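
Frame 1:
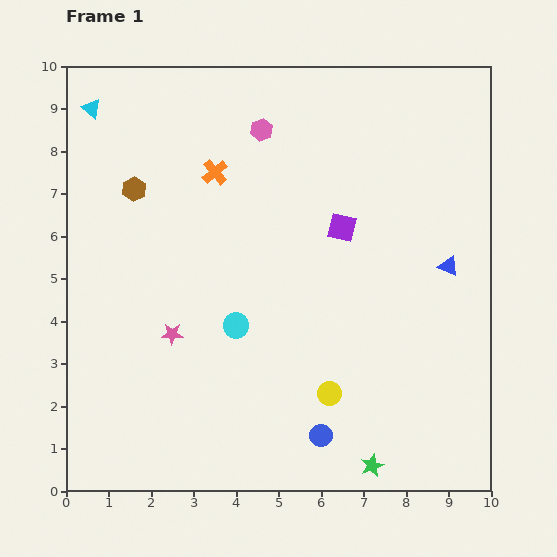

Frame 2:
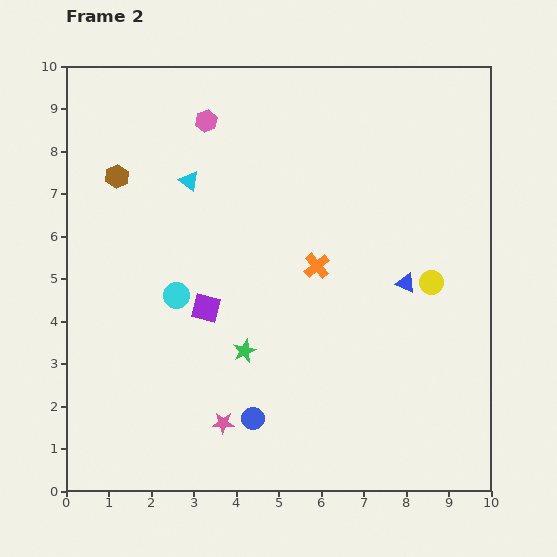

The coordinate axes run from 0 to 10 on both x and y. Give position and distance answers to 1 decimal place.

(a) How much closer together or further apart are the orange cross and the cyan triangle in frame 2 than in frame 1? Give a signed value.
+0.3

Distance in frame 1: 3.3. Distance in frame 2: 3.6.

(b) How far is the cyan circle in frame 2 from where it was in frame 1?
1.6

The cyan circle moved from (4.0, 3.9) to (2.6, 4.6), a distance of √(1.4² + 0.7²) ≈ 1.6.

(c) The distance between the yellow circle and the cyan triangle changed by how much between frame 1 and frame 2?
-2.5

Distance in frame 1: 8.7. Distance in frame 2: 6.2.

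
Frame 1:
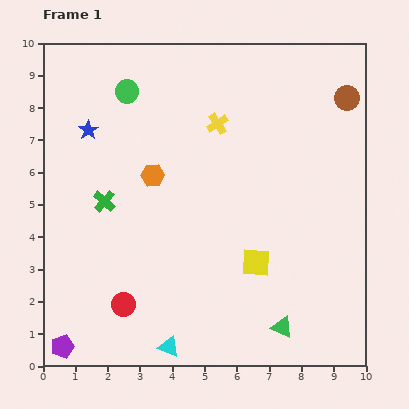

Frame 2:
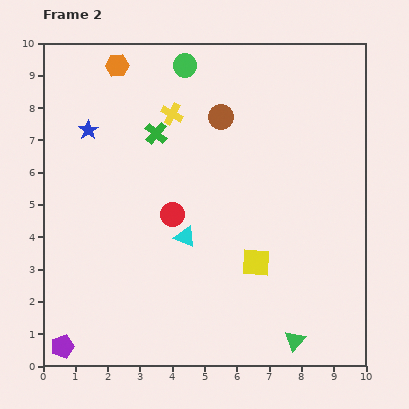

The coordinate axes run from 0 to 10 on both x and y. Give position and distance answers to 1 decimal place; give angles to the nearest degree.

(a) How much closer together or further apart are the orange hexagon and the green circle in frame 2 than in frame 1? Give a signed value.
-0.6

Distance in frame 1: 2.7. Distance in frame 2: 2.1.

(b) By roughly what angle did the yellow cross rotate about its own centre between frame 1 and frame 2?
29° counter-clockwise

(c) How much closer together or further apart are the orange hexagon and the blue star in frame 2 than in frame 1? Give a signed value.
-0.2

Distance in frame 1: 2.4. Distance in frame 2: 2.2.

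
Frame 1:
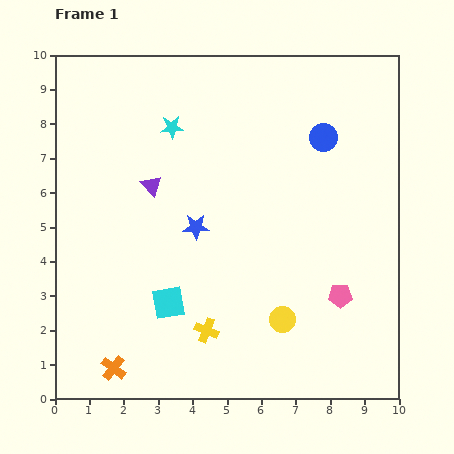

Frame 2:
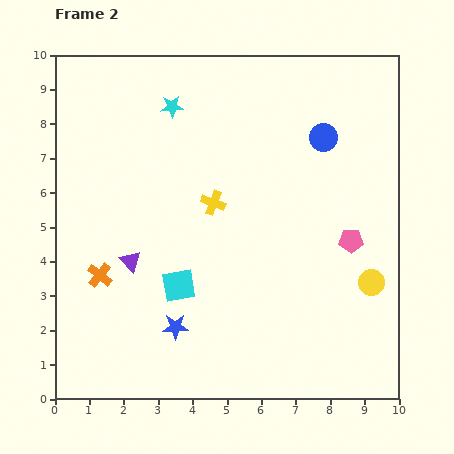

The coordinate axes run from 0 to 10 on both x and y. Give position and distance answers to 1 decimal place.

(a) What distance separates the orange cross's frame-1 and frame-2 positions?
2.7

The orange cross moved from (1.7, 0.9) to (1.3, 3.6), a distance of √(0.4² + 2.7²) ≈ 2.7.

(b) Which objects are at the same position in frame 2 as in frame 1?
the blue circle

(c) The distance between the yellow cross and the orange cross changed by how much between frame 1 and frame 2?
+1.0

Distance in frame 1: 2.9. Distance in frame 2: 3.9.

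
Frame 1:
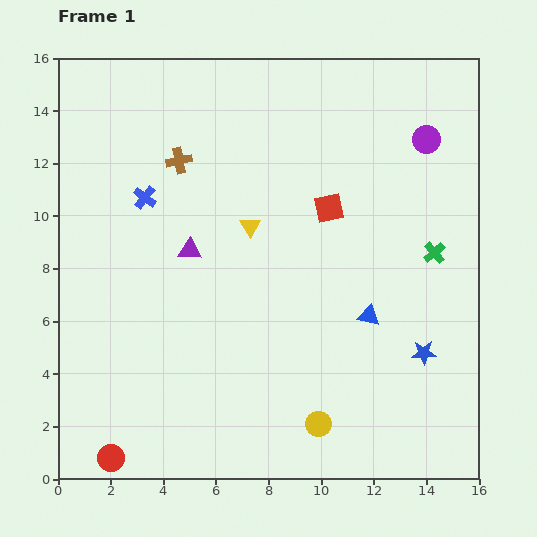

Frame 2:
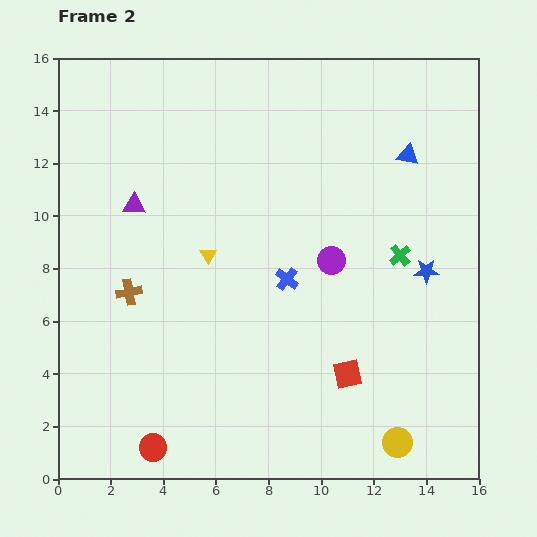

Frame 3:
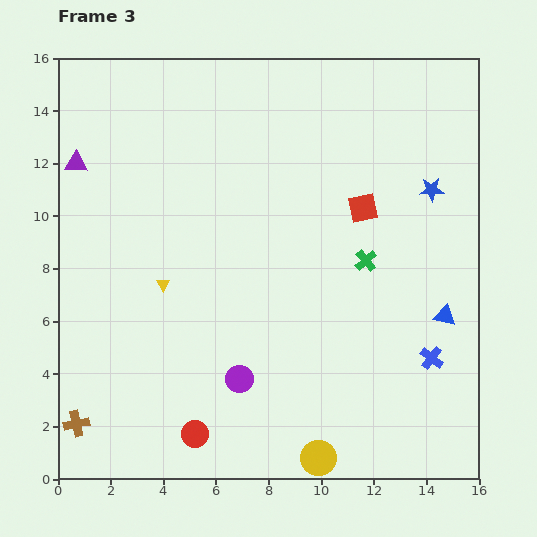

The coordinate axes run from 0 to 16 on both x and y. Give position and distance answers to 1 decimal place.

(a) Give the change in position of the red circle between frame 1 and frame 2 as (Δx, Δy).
(1.6, 0.4)

The red circle was at (2.0, 0.8) in frame 1 and (3.6, 1.2) in frame 2.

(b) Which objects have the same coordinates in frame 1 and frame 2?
none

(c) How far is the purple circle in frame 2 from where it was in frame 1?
5.8

The purple circle moved from (14.0, 12.9) to (10.4, 8.3), a distance of √(3.6² + 4.6²) ≈ 5.8.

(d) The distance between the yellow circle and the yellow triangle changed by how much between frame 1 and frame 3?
+1.0

Distance in frame 1: 7.9. Distance in frame 3: 8.9.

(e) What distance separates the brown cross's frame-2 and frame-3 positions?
5.4

The brown cross moved from (2.7, 7.1) to (0.7, 2.1), a distance of √(2.0² + 5.0²) ≈ 5.4.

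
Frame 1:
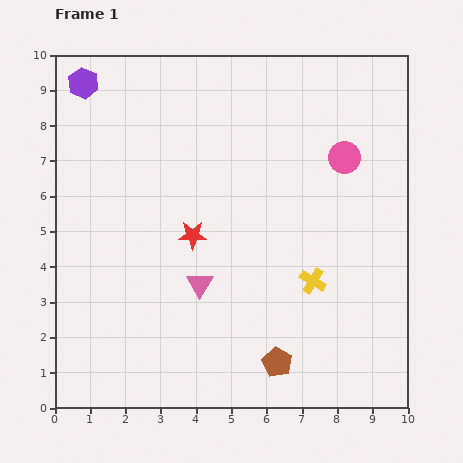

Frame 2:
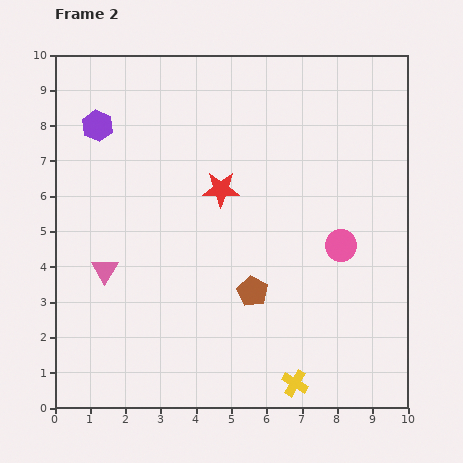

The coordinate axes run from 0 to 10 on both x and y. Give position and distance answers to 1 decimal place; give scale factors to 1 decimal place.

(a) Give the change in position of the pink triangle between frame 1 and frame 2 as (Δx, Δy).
(-2.7, 0.4)

The pink triangle was at (4.1, 3.5) in frame 1 and (1.4, 3.9) in frame 2.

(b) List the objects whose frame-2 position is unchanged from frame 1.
none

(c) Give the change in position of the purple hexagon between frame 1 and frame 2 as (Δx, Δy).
(0.4, -1.2)

The purple hexagon was at (0.8, 9.2) in frame 1 and (1.2, 8.0) in frame 2.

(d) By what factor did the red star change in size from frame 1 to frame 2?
1.3×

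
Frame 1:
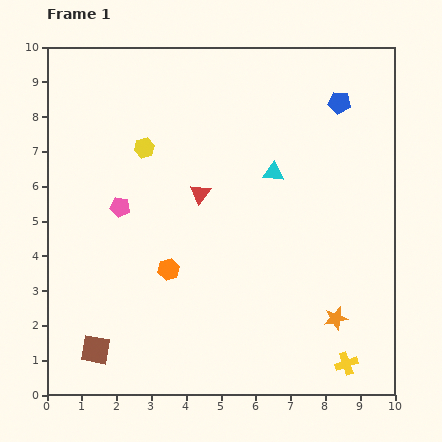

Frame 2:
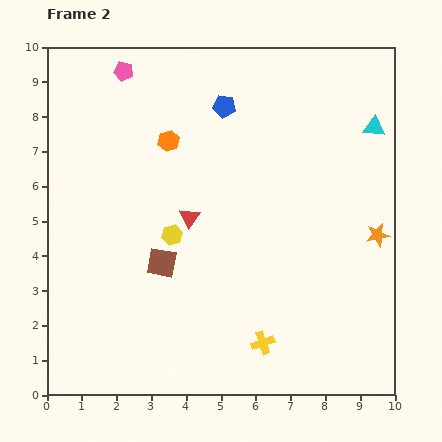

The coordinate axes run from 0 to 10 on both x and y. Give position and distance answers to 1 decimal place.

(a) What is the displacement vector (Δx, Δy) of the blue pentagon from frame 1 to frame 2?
(-3.3, -0.1)

The blue pentagon was at (8.4, 8.4) in frame 1 and (5.1, 8.3) in frame 2.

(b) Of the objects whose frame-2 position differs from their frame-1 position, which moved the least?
the red triangle

(moved 0.8)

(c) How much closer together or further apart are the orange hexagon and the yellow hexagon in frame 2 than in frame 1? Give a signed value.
-0.9

Distance in frame 1: 3.6. Distance in frame 2: 2.7.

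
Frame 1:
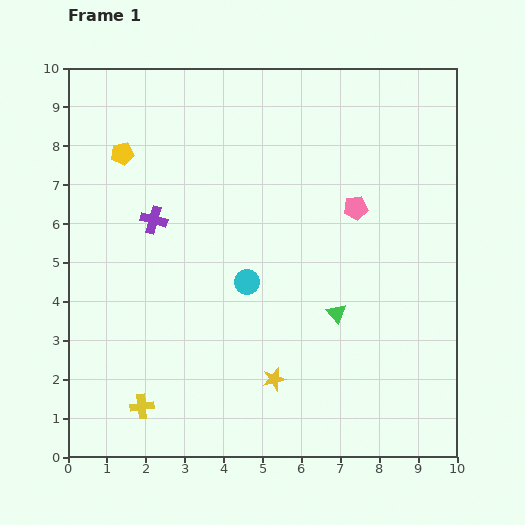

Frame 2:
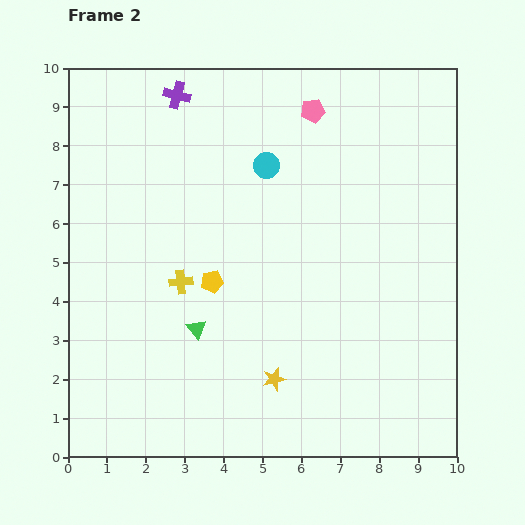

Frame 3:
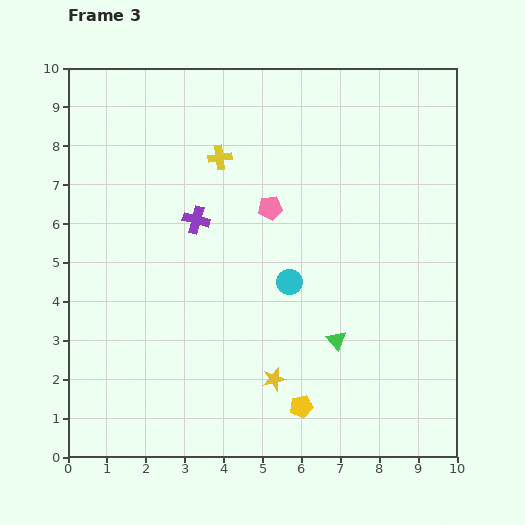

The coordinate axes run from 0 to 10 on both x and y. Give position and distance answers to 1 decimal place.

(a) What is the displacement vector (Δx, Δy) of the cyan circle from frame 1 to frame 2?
(0.5, 3.0)

The cyan circle was at (4.6, 4.5) in frame 1 and (5.1, 7.5) in frame 2.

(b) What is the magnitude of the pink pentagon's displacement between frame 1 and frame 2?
2.7

The pink pentagon moved from (7.4, 6.4) to (6.3, 8.9), a distance of √(1.1² + 2.5²) ≈ 2.7.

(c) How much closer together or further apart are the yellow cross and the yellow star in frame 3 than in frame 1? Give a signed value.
+2.4

Distance in frame 1: 3.5. Distance in frame 3: 5.9.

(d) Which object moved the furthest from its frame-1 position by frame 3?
the yellow pentagon

(moved 8.0; next 6.7)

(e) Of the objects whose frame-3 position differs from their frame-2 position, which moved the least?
the pink pentagon

(moved 2.7)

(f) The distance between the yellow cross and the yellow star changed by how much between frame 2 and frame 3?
+2.4

Distance in frame 2: 3.5. Distance in frame 3: 5.9.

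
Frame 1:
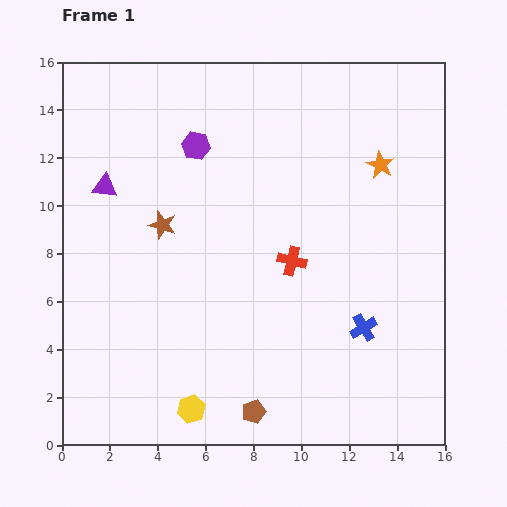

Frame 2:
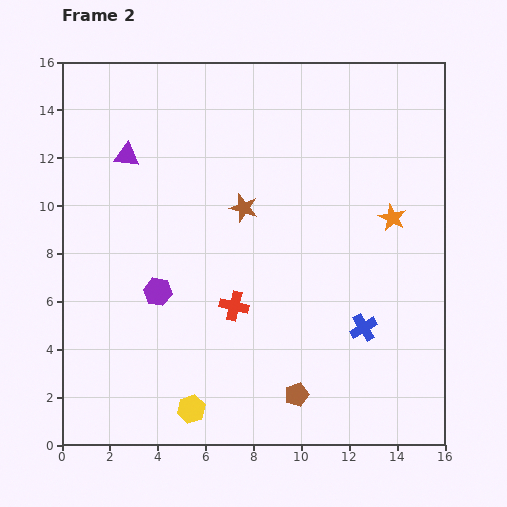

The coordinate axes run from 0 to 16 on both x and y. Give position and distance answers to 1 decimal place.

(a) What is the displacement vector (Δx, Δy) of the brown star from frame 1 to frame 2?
(3.4, 0.7)

The brown star was at (4.2, 9.2) in frame 1 and (7.6, 9.9) in frame 2.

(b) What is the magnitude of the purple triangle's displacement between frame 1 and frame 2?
1.6

The purple triangle moved from (1.8, 10.8) to (2.7, 12.1), a distance of √(0.9² + 1.3²) ≈ 1.6.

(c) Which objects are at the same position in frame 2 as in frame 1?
the blue cross, the yellow hexagon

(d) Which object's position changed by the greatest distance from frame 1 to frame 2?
the purple hexagon

(moved 6.3; next 3.5)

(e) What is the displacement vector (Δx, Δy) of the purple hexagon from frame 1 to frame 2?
(-1.6, -6.1)

The purple hexagon was at (5.6, 12.5) in frame 1 and (4.0, 6.4) in frame 2.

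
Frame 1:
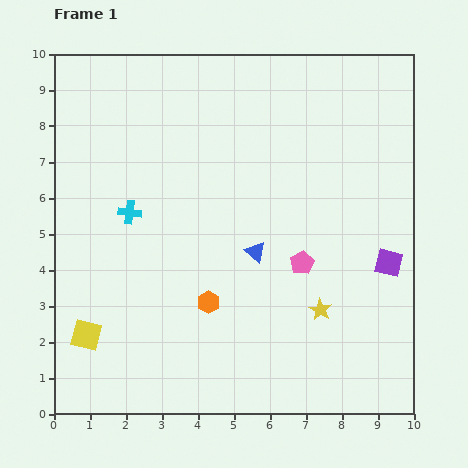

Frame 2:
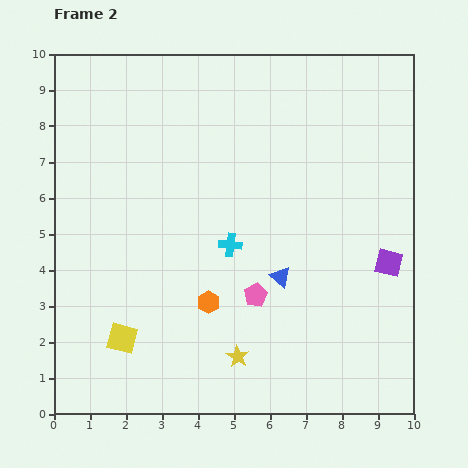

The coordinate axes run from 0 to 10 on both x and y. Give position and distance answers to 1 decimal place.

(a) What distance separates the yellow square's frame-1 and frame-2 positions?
1.0

The yellow square moved from (0.9, 2.2) to (1.9, 2.1), a distance of √(1.0² + 0.1²) ≈ 1.0.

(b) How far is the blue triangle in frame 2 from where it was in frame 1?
1.0

The blue triangle moved from (5.6, 4.5) to (6.3, 3.8), a distance of √(0.7² + 0.7²) ≈ 1.0.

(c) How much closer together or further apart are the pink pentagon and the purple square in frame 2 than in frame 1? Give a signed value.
+1.4

Distance in frame 1: 2.4. Distance in frame 2: 3.8.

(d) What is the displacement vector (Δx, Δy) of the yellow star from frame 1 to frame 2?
(-2.3, -1.3)

The yellow star was at (7.4, 2.9) in frame 1 and (5.1, 1.6) in frame 2.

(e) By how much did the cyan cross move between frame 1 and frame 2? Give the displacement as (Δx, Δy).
(2.8, -0.9)

The cyan cross was at (2.1, 5.6) in frame 1 and (4.9, 4.7) in frame 2.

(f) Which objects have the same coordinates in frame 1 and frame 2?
the purple square, the orange hexagon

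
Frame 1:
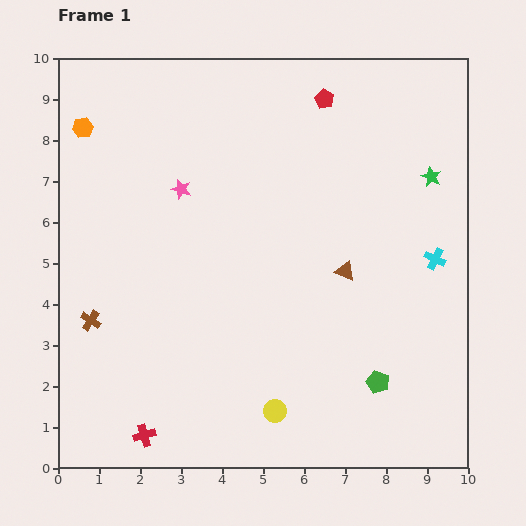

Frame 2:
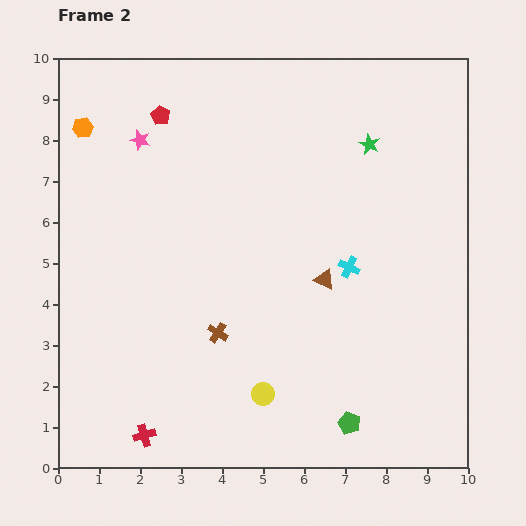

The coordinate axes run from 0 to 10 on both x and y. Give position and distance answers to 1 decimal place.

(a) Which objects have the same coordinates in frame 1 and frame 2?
the red cross, the orange hexagon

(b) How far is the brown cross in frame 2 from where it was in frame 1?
3.1

The brown cross moved from (0.8, 3.6) to (3.9, 3.3), a distance of √(3.1² + 0.3²) ≈ 3.1.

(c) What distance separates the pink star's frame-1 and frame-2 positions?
1.6

The pink star moved from (3.0, 6.8) to (2.0, 8.0), a distance of √(1.0² + 1.2²) ≈ 1.6.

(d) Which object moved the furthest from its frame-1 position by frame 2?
the red pentagon

(moved 4.0; next 3.1)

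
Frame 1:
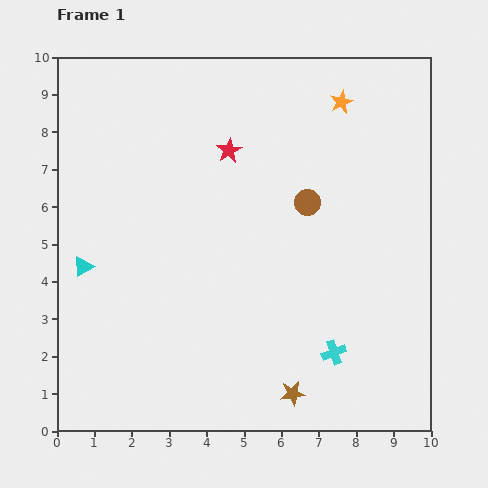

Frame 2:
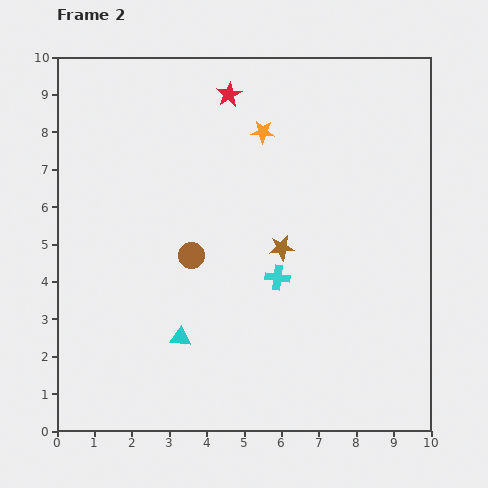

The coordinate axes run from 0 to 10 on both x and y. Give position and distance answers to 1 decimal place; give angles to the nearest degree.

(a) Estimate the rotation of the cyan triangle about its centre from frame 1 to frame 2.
35° clockwise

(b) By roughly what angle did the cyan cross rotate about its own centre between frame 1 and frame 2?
26° clockwise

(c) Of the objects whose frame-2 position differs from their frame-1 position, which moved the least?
the red star

(moved 1.5)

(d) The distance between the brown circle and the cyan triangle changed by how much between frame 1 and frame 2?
-4.0

Distance in frame 1: 6.2. Distance in frame 2: 2.2.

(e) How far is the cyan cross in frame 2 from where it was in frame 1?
2.5

The cyan cross moved from (7.4, 2.1) to (5.9, 4.1), a distance of √(1.5² + 2.0²) ≈ 2.5.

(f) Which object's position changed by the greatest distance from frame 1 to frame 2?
the brown star

(moved 3.9; next 3.4)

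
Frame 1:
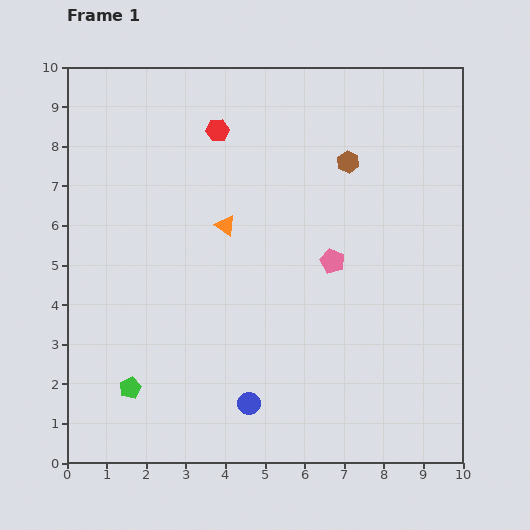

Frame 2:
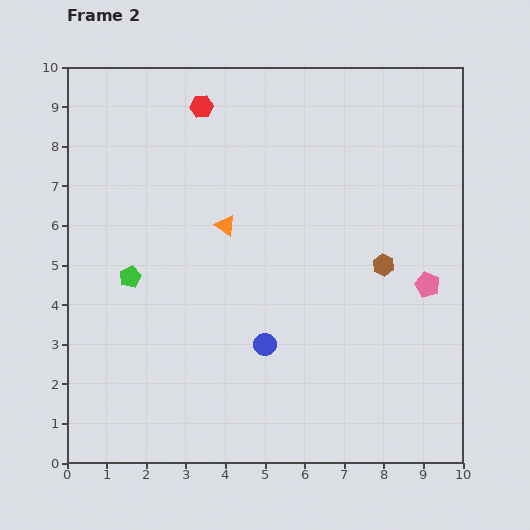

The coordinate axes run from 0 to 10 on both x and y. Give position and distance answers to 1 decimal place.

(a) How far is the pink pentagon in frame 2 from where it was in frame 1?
2.5

The pink pentagon moved from (6.7, 5.1) to (9.1, 4.5), a distance of √(2.4² + 0.6²) ≈ 2.5.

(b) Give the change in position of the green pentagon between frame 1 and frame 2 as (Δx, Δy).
(0.0, 2.8)

The green pentagon was at (1.6, 1.9) in frame 1 and (1.6, 4.7) in frame 2.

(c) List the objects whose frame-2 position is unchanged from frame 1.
the orange triangle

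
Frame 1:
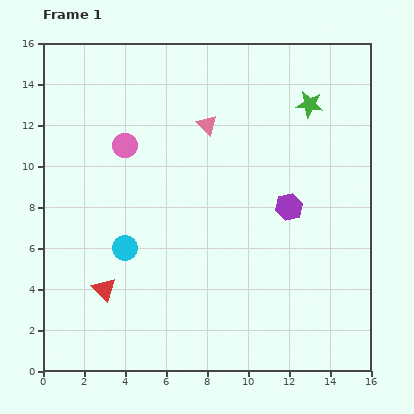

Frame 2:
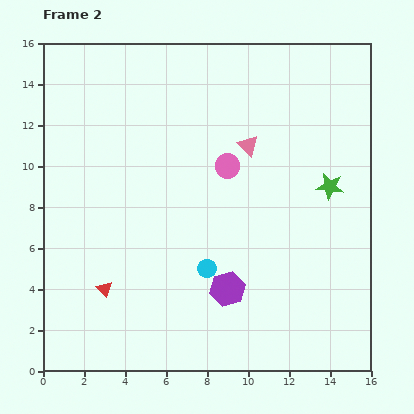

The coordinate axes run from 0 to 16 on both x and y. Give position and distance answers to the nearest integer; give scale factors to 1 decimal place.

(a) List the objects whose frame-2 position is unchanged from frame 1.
the red triangle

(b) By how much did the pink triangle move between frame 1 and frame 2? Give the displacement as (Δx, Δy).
(2, -1)

The pink triangle was at (8, 12) in frame 1 and (10, 11) in frame 2.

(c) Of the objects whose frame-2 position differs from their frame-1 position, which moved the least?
the pink triangle

(moved 2)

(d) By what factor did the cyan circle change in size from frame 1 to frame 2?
0.7×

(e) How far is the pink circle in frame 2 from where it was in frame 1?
5

The pink circle moved from (4, 11) to (9, 10), a distance of √(5² + 1²) ≈ 5.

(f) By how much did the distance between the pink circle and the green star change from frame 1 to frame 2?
-4

Distance in frame 1: 9. Distance in frame 2: 5.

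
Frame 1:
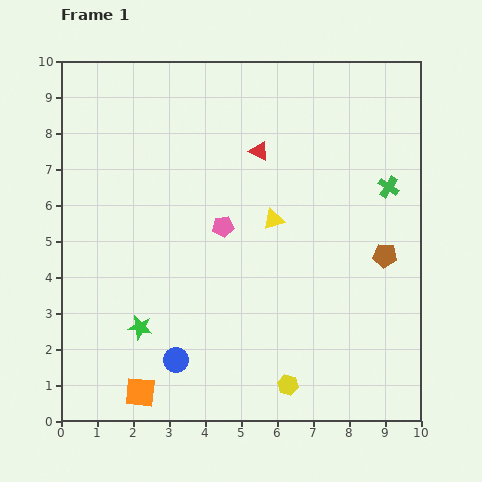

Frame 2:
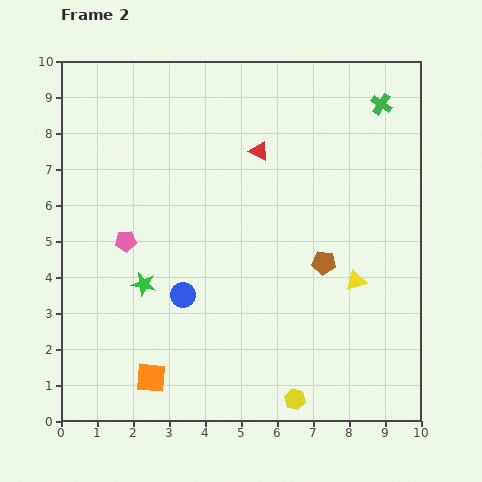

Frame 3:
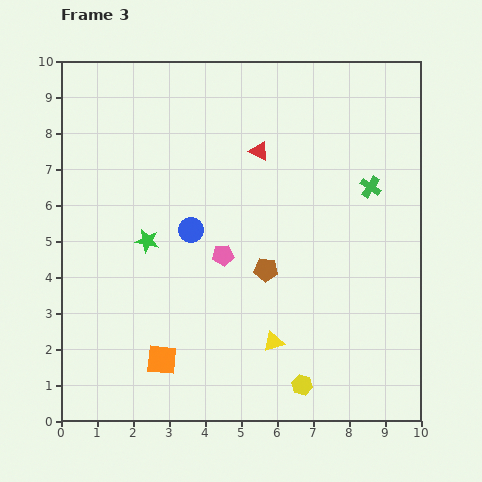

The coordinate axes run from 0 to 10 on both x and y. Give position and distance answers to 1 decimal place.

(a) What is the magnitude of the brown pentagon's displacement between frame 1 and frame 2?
1.7

The brown pentagon moved from (9.0, 4.6) to (7.3, 4.4), a distance of √(1.7² + 0.2²) ≈ 1.7.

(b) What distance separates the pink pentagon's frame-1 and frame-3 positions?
0.8

The pink pentagon moved from (4.5, 5.4) to (4.5, 4.6), a distance of √(0.0² + 0.8²) ≈ 0.8.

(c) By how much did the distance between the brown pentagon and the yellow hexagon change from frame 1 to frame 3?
-1.1

Distance in frame 1: 4.5. Distance in frame 3: 3.4.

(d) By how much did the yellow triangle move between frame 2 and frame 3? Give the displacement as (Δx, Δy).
(-2.3, -1.7)

The yellow triangle was at (8.2, 3.9) in frame 2 and (5.9, 2.2) in frame 3.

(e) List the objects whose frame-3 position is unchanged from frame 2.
the red triangle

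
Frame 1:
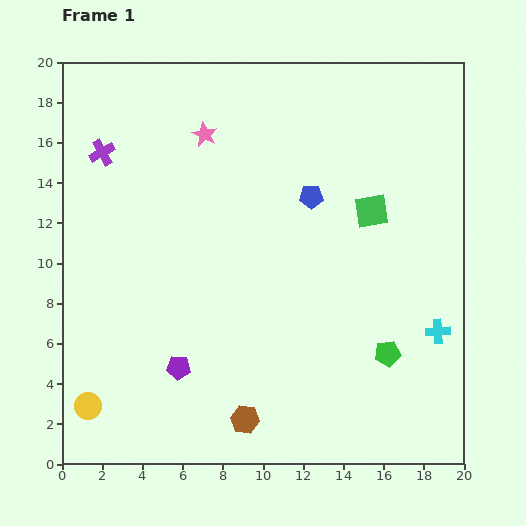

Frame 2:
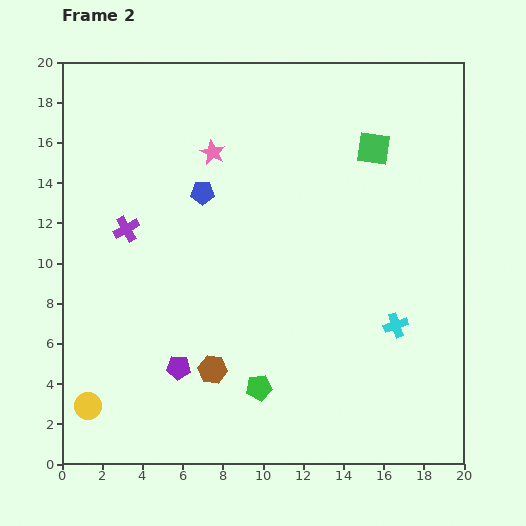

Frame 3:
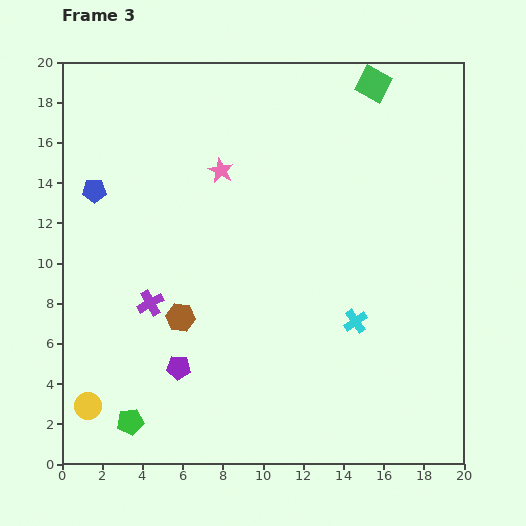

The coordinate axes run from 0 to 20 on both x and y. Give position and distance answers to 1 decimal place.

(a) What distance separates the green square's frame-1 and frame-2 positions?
3.1

The green square moved from (15.4, 12.6) to (15.5, 15.7), a distance of √(0.1² + 3.1²) ≈ 3.1.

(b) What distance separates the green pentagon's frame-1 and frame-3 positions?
13.2

The green pentagon moved from (16.2, 5.5) to (3.4, 2.1), a distance of √(12.8² + 3.4²) ≈ 13.2.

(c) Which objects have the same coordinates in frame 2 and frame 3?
the purple pentagon, the yellow circle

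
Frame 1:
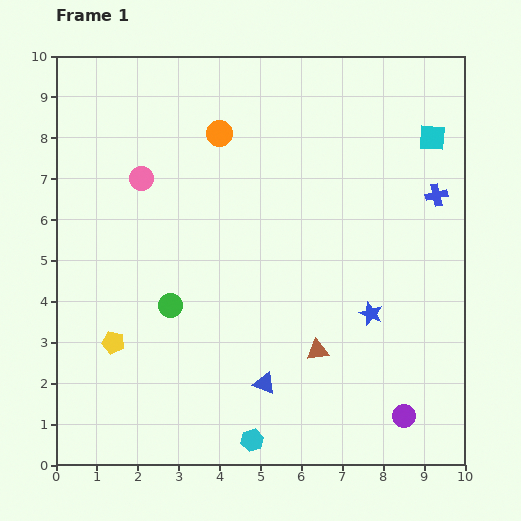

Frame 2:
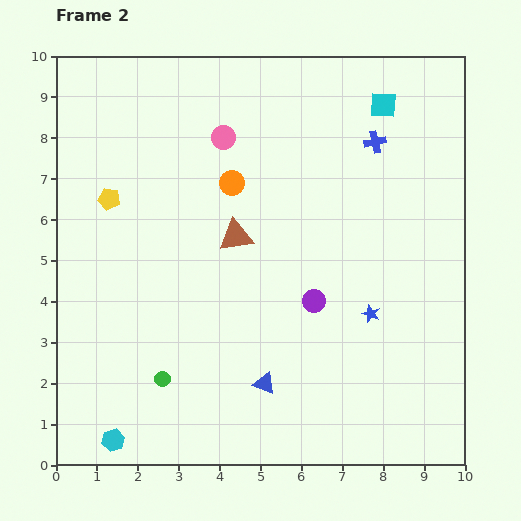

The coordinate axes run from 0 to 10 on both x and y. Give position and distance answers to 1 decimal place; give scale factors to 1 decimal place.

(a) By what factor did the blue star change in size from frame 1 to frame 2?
0.8×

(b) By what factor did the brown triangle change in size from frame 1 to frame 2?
1.6×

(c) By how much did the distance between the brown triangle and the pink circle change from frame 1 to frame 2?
-3.6

Distance in frame 1: 6.0. Distance in frame 2: 2.4.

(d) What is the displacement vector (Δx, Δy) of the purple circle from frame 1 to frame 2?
(-2.2, 2.8)

The purple circle was at (8.5, 1.2) in frame 1 and (6.3, 4.0) in frame 2.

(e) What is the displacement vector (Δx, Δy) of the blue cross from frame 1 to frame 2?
(-1.5, 1.3)

The blue cross was at (9.3, 6.6) in frame 1 and (7.8, 7.9) in frame 2.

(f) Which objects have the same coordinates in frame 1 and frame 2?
the blue triangle, the blue star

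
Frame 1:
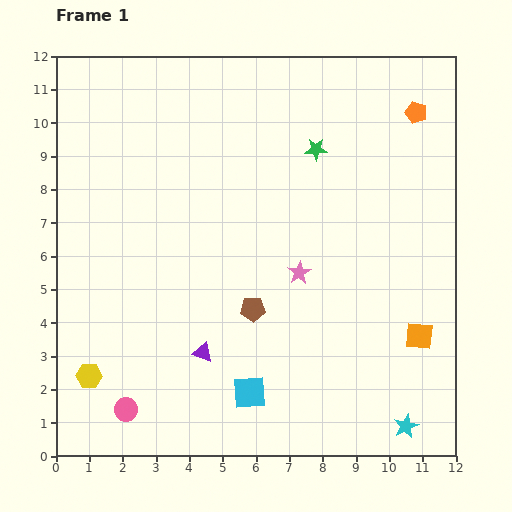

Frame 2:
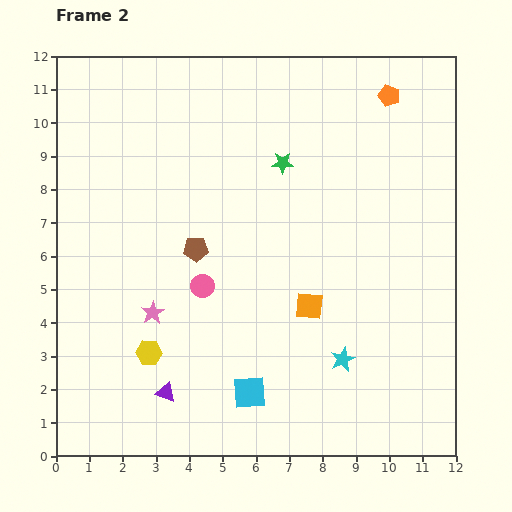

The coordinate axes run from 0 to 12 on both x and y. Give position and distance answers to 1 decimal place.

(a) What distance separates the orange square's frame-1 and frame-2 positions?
3.4

The orange square moved from (10.9, 3.6) to (7.6, 4.5), a distance of √(3.3² + 0.9²) ≈ 3.4.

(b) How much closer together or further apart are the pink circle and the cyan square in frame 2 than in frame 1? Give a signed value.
-0.2

Distance in frame 1: 3.7. Distance in frame 2: 3.5.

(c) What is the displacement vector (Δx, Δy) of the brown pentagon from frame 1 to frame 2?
(-1.7, 1.8)

The brown pentagon was at (5.9, 4.4) in frame 1 and (4.2, 6.2) in frame 2.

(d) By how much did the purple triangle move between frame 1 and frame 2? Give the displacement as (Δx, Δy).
(-1.1, -1.2)

The purple triangle was at (4.4, 3.1) in frame 1 and (3.3, 1.9) in frame 2.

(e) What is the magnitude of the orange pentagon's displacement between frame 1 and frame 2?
0.9

The orange pentagon moved from (10.8, 10.3) to (10.0, 10.8), a distance of √(0.8² + 0.5²) ≈ 0.9.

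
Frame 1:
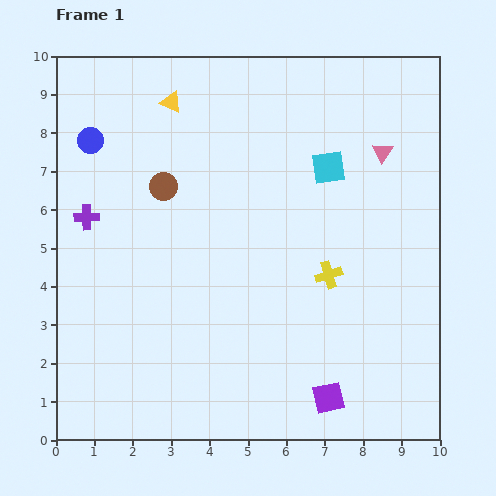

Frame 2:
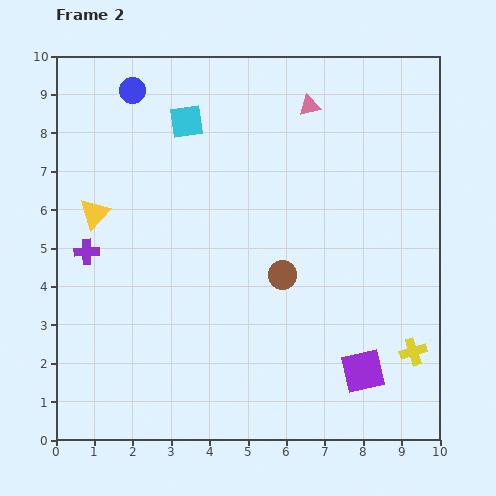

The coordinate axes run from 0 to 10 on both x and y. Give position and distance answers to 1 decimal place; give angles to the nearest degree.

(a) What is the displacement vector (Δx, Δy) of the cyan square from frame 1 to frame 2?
(-3.7, 1.2)

The cyan square was at (7.1, 7.1) in frame 1 and (3.4, 8.3) in frame 2.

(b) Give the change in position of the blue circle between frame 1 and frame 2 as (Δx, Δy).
(1.1, 1.3)

The blue circle was at (0.9, 7.8) in frame 1 and (2.0, 9.1) in frame 2.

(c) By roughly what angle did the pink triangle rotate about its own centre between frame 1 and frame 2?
43° clockwise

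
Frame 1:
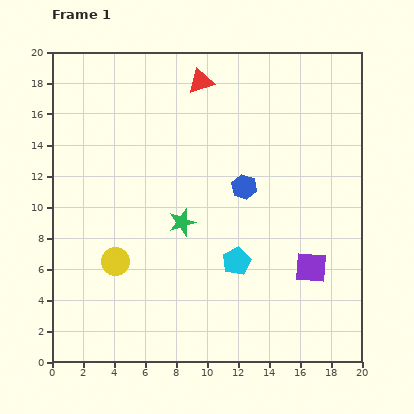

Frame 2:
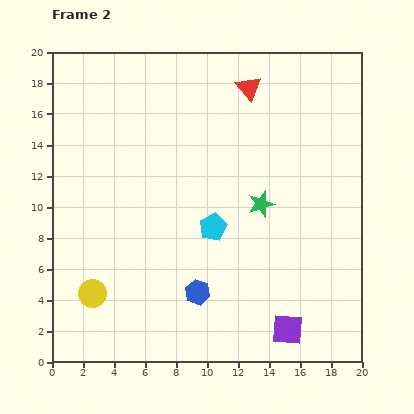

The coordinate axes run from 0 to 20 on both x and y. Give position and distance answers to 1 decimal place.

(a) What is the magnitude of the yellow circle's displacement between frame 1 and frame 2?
2.6

The yellow circle moved from (4.1, 6.5) to (2.6, 4.4), a distance of √(1.5² + 2.1²) ≈ 2.6.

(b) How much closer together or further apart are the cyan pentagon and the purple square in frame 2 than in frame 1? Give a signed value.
+3.4

Distance in frame 1: 4.8. Distance in frame 2: 8.2.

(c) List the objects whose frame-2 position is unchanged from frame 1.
none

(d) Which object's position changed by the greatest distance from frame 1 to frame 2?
the blue hexagon

(moved 7.4; next 5.2)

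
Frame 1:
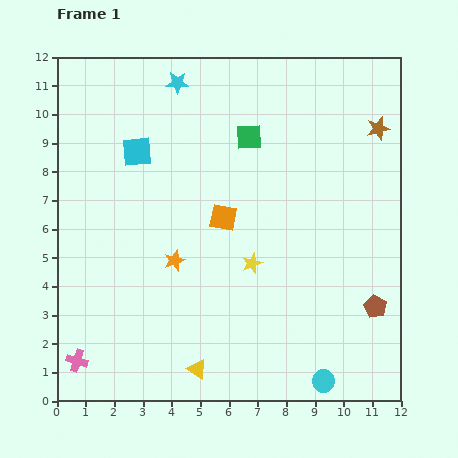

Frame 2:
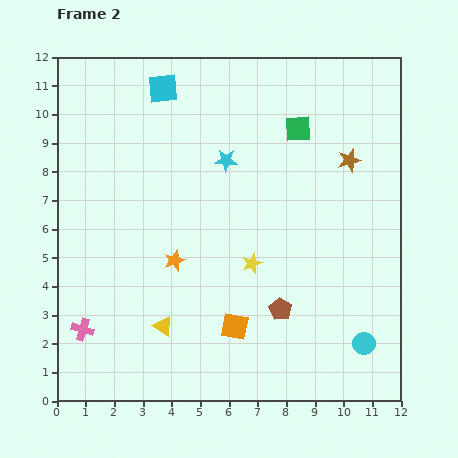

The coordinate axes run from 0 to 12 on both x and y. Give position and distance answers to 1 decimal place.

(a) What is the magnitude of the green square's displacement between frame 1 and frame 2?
1.7

The green square moved from (6.7, 9.2) to (8.4, 9.5), a distance of √(1.7² + 0.3²) ≈ 1.7.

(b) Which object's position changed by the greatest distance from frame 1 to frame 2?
the orange square

(moved 3.8; next 3.3)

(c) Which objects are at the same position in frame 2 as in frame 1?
the orange star, the yellow star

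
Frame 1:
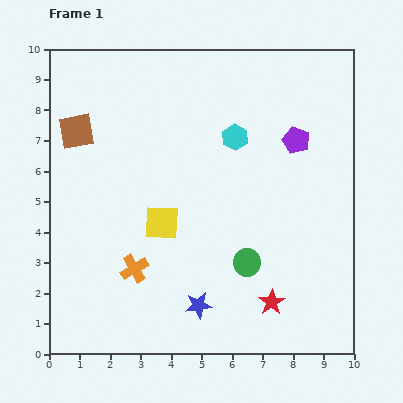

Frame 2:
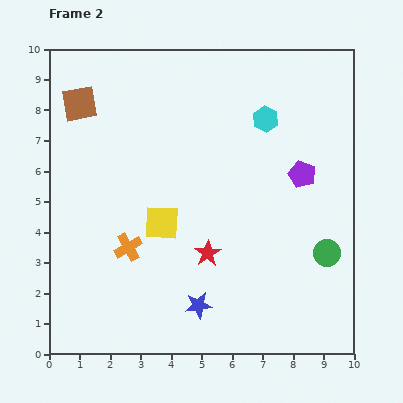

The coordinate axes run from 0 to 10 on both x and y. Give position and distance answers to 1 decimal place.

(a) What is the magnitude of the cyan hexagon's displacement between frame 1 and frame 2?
1.2

The cyan hexagon moved from (6.1, 7.1) to (7.1, 7.7), a distance of √(1.0² + 0.6²) ≈ 1.2.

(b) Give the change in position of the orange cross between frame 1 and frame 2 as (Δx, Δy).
(-0.2, 0.7)

The orange cross was at (2.8, 2.8) in frame 1 and (2.6, 3.5) in frame 2.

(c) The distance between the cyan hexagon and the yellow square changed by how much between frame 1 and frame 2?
+1.1

Distance in frame 1: 3.7. Distance in frame 2: 4.8.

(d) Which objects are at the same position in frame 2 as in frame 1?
the blue star, the yellow square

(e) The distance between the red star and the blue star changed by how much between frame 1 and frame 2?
-0.7

Distance in frame 1: 2.4. Distance in frame 2: 1.7.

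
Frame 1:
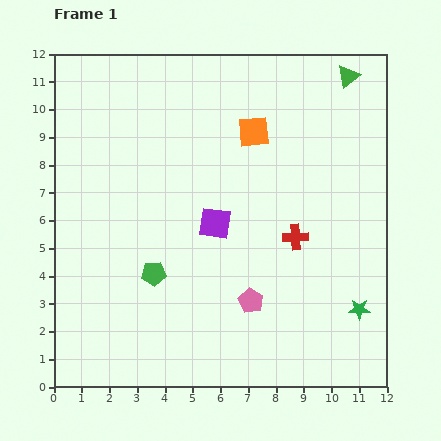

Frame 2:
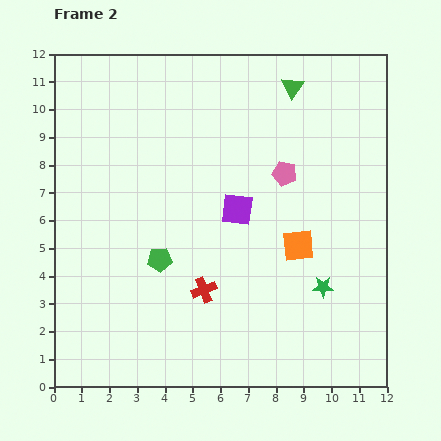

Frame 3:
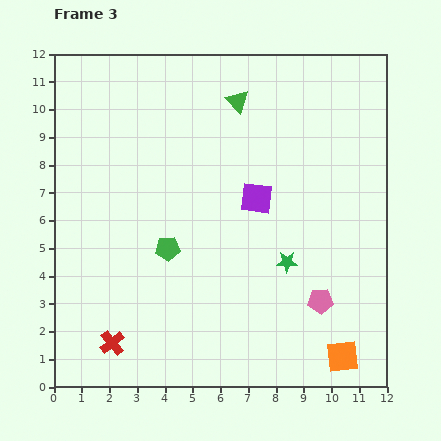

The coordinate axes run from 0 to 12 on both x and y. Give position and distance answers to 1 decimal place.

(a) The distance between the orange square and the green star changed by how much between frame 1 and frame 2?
-5.7

Distance in frame 1: 7.4. Distance in frame 2: 1.7.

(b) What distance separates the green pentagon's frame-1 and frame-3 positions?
1.0

The green pentagon moved from (3.6, 4.1) to (4.1, 5.0), a distance of √(0.5² + 0.9²) ≈ 1.0.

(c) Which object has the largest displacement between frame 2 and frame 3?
the pink pentagon

(moved 4.8; next 4.3)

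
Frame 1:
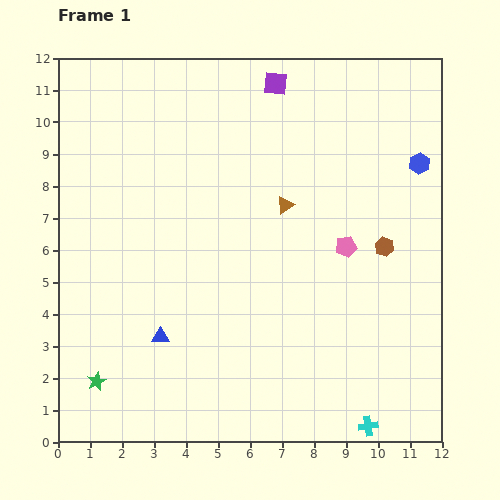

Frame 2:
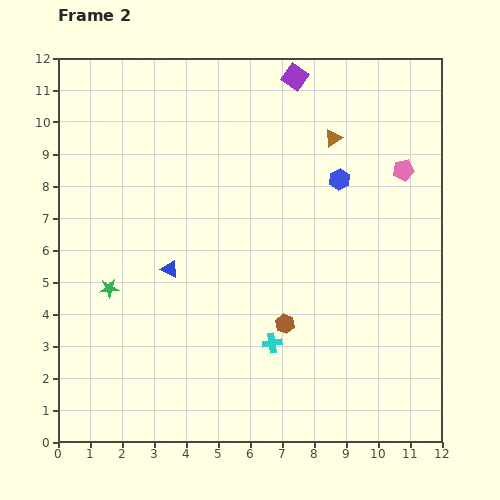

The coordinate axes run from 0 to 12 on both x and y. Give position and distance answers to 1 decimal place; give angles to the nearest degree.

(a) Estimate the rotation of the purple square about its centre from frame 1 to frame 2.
31° clockwise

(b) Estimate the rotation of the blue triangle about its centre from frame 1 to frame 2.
29° clockwise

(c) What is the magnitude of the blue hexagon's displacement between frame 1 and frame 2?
2.5

The blue hexagon moved from (11.3, 8.7) to (8.8, 8.2), a distance of √(2.5² + 0.5²) ≈ 2.5.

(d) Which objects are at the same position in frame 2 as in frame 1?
none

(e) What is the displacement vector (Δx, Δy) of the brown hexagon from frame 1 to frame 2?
(-3.1, -2.4)

The brown hexagon was at (10.2, 6.1) in frame 1 and (7.1, 3.7) in frame 2.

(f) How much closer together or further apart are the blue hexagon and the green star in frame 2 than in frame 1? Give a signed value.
-4.2

Distance in frame 1: 12.2. Distance in frame 2: 8.0.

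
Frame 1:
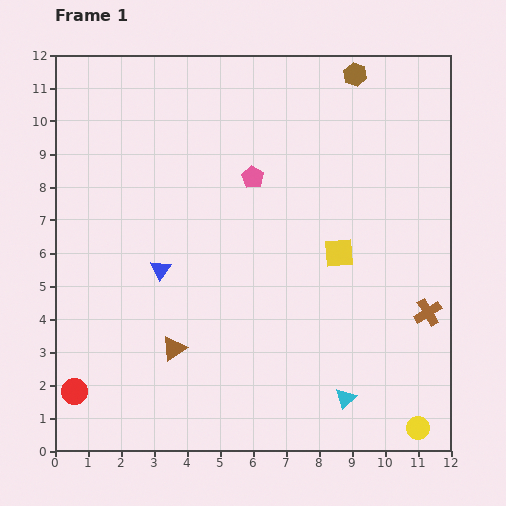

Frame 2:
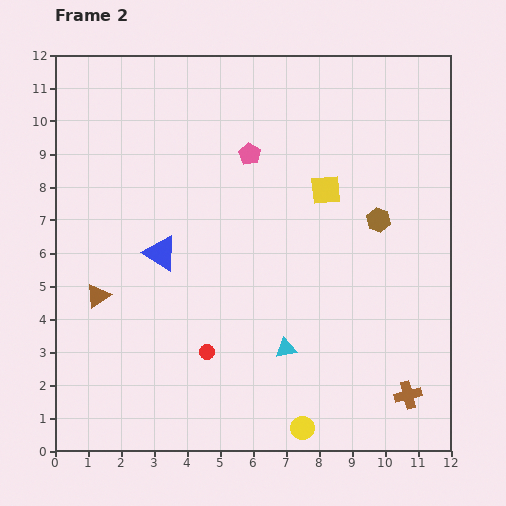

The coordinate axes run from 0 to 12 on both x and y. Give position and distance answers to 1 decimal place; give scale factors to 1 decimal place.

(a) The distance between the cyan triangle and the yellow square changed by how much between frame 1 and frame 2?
+0.5

Distance in frame 1: 4.4. Distance in frame 2: 4.9.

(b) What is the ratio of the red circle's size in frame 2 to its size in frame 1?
0.6×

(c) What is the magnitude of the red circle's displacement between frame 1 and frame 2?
4.2

The red circle moved from (0.6, 1.8) to (4.6, 3.0), a distance of √(4.0² + 1.2²) ≈ 4.2.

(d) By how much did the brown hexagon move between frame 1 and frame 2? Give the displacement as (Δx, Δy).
(0.7, -4.4)

The brown hexagon was at (9.1, 11.4) in frame 1 and (9.8, 7.0) in frame 2.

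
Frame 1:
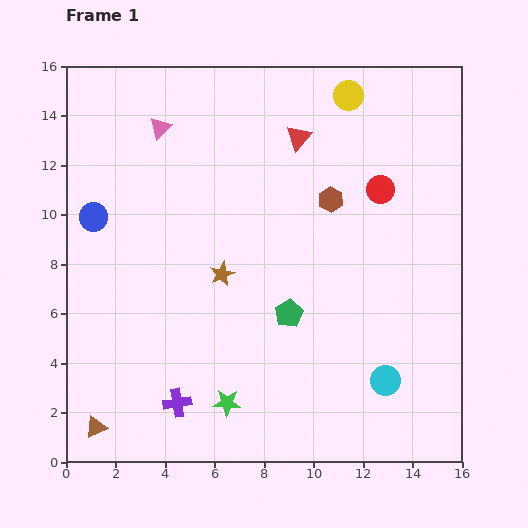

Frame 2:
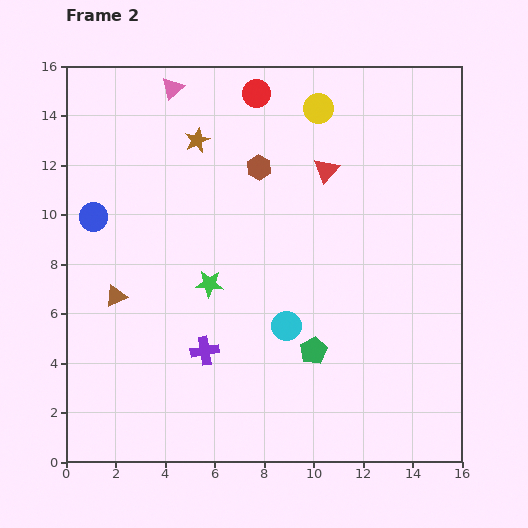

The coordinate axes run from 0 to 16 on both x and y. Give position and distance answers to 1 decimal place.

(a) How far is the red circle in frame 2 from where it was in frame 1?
6.3

The red circle moved from (12.7, 11.0) to (7.7, 14.9), a distance of √(5.0² + 3.9²) ≈ 6.3.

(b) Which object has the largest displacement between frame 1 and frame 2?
the red circle

(moved 6.3; next 5.5)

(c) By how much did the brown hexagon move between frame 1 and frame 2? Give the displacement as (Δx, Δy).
(-2.9, 1.3)

The brown hexagon was at (10.7, 10.6) in frame 1 and (7.8, 11.9) in frame 2.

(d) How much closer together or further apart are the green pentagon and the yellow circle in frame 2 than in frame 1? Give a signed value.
+0.7

Distance in frame 1: 9.1. Distance in frame 2: 9.8.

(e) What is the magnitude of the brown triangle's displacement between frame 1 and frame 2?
5.4

The brown triangle moved from (1.2, 1.4) to (2.0, 6.7), a distance of √(0.8² + 5.3²) ≈ 5.4.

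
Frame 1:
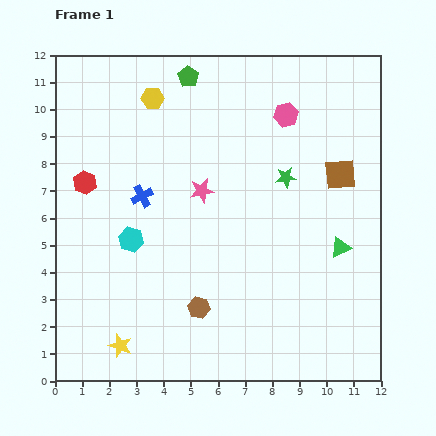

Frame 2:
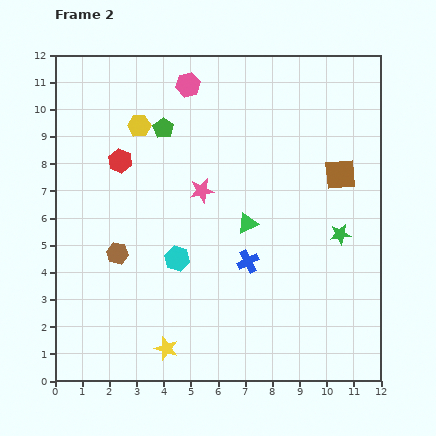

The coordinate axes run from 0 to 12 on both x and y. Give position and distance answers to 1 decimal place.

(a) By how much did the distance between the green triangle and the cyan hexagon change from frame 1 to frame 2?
-4.8

Distance in frame 1: 7.7. Distance in frame 2: 2.9.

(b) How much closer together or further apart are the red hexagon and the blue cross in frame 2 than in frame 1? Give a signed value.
+3.8

Distance in frame 1: 2.2. Distance in frame 2: 6.0.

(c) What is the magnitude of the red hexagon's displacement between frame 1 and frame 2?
1.5

The red hexagon moved from (1.1, 7.3) to (2.4, 8.1), a distance of √(1.3² + 0.8²) ≈ 1.5.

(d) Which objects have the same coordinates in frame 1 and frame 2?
the pink star, the brown square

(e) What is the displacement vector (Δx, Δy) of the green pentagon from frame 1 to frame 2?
(-0.9, -1.9)

The green pentagon was at (4.9, 11.2) in frame 1 and (4.0, 9.3) in frame 2.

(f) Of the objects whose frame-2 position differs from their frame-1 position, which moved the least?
the yellow hexagon

(moved 1.1)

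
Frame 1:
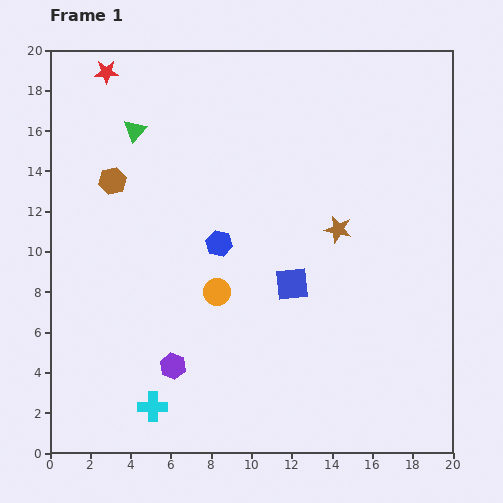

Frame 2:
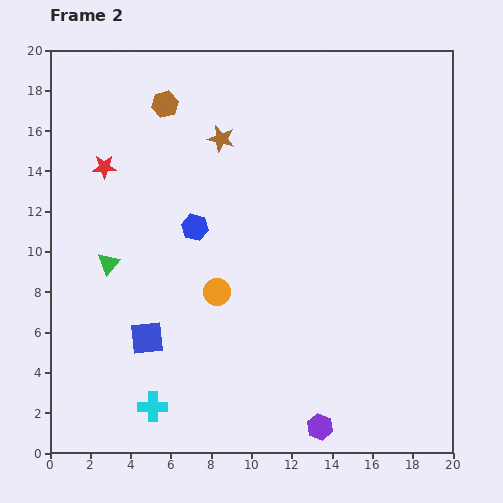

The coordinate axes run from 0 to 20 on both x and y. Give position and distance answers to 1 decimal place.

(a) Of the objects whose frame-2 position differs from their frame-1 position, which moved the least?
the blue hexagon

(moved 1.4)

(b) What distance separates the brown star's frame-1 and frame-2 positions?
7.3

The brown star moved from (14.3, 11.1) to (8.5, 15.6), a distance of √(5.8² + 4.5²) ≈ 7.3.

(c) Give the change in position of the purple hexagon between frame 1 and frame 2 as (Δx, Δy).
(7.3, -3.0)

The purple hexagon was at (6.1, 4.3) in frame 1 and (13.4, 1.3) in frame 2.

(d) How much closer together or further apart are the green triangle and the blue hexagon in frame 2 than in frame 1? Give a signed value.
-2.3

Distance in frame 1: 7.0. Distance in frame 2: 4.7.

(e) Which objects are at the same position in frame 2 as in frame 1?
the orange circle, the cyan cross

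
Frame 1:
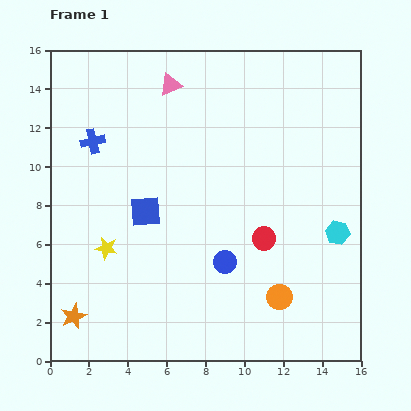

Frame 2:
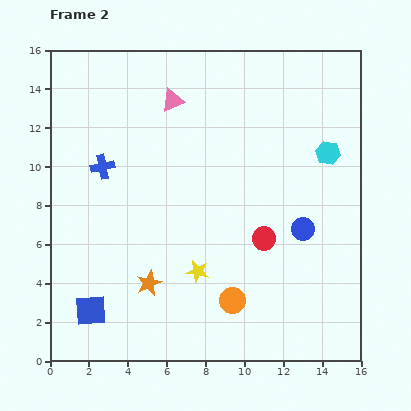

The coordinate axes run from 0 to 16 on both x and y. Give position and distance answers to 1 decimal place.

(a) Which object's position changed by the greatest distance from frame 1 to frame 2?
the blue square

(moved 5.8; next 4.9)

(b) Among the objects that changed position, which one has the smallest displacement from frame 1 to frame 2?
the pink triangle

(moved 0.8)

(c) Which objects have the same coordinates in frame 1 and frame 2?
the red circle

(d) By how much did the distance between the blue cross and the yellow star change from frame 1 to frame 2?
+1.8

Distance in frame 1: 5.5. Distance in frame 2: 7.3.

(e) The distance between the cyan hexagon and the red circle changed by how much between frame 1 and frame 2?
+1.7

Distance in frame 1: 3.8. Distance in frame 2: 5.5.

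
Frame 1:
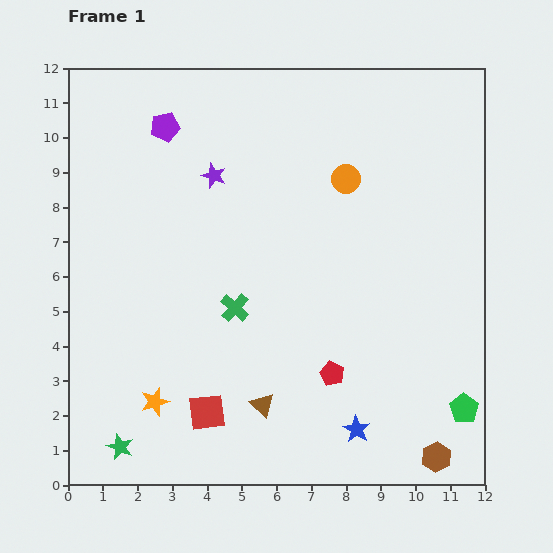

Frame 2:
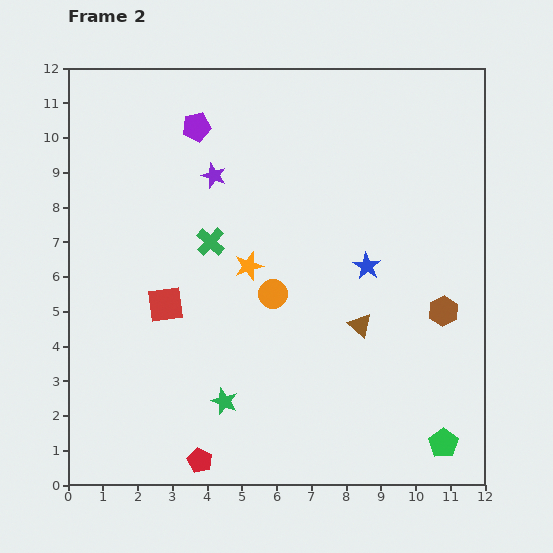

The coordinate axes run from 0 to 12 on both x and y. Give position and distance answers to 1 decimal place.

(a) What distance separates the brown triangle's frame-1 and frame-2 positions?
3.6

The brown triangle moved from (5.6, 2.3) to (8.4, 4.6), a distance of √(2.8² + 2.3²) ≈ 3.6.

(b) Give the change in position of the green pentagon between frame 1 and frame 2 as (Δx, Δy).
(-0.6, -1.0)

The green pentagon was at (11.4, 2.2) in frame 1 and (10.8, 1.2) in frame 2.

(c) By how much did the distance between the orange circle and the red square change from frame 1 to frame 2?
-4.7

Distance in frame 1: 7.8. Distance in frame 2: 3.1.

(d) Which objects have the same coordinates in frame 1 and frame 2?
the purple star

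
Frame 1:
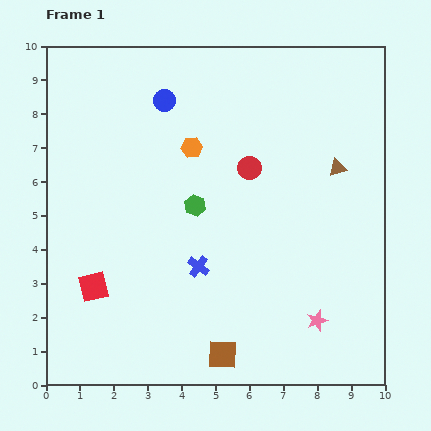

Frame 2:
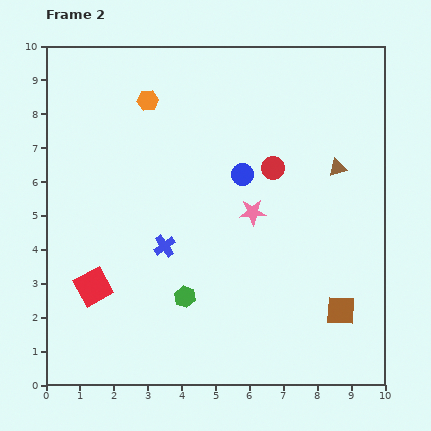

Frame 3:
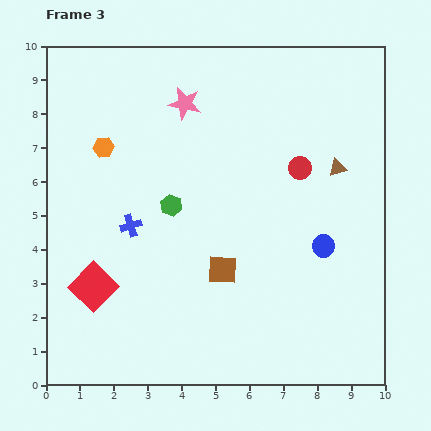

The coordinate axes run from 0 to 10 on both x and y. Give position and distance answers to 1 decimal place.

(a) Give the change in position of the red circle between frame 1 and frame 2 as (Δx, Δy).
(0.7, 0.0)

The red circle was at (6.0, 6.4) in frame 1 and (6.7, 6.4) in frame 2.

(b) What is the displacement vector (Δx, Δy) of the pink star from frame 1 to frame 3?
(-3.9, 6.4)

The pink star was at (8.0, 1.9) in frame 1 and (4.1, 8.3) in frame 3.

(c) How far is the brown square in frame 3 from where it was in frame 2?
3.7

The brown square moved from (8.7, 2.2) to (5.2, 3.4), a distance of √(3.5² + 1.2²) ≈ 3.7.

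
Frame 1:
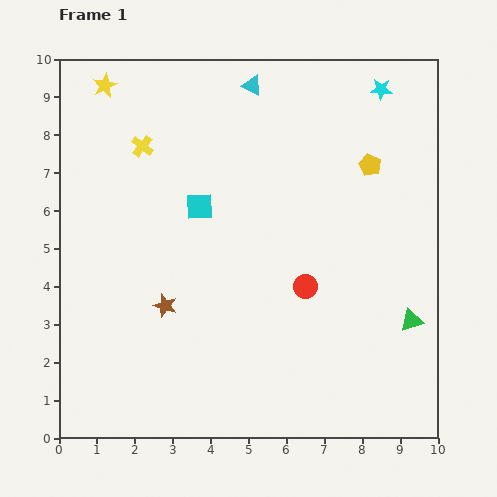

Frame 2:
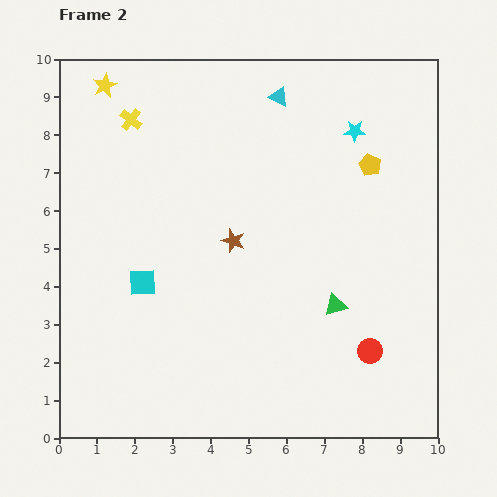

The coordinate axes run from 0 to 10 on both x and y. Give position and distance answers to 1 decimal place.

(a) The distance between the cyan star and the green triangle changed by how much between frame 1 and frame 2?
-1.6

Distance in frame 1: 6.2. Distance in frame 2: 4.6.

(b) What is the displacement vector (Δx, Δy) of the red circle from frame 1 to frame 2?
(1.7, -1.7)

The red circle was at (6.5, 4.0) in frame 1 and (8.2, 2.3) in frame 2.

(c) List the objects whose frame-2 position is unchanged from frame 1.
the yellow pentagon, the yellow star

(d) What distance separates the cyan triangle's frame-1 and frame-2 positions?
0.8

The cyan triangle moved from (5.1, 9.3) to (5.8, 9.0), a distance of √(0.7² + 0.3²) ≈ 0.8.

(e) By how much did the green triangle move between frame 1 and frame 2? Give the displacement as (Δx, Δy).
(-2.0, 0.4)

The green triangle was at (9.3, 3.1) in frame 1 and (7.3, 3.5) in frame 2.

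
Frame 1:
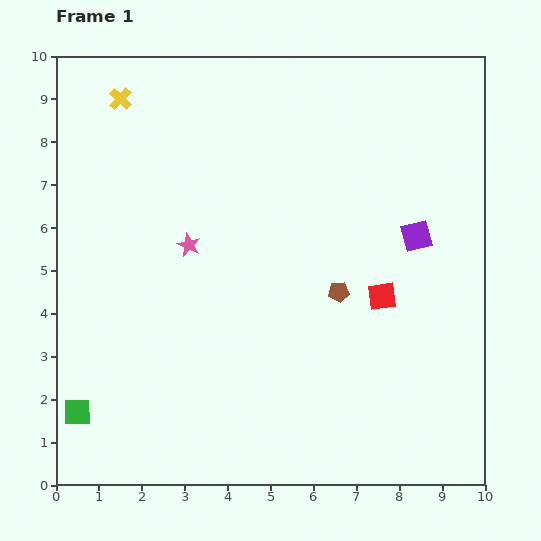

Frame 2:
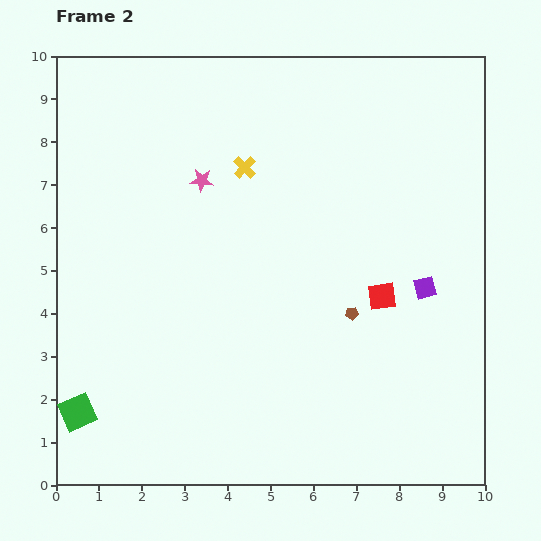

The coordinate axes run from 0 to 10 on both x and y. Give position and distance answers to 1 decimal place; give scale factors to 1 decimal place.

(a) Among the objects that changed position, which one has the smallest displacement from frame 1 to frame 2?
the brown pentagon

(moved 0.6)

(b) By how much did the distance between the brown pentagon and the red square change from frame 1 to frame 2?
-0.2

Distance in frame 1: 1.0. Distance in frame 2: 0.8.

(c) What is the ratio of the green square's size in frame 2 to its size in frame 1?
1.3×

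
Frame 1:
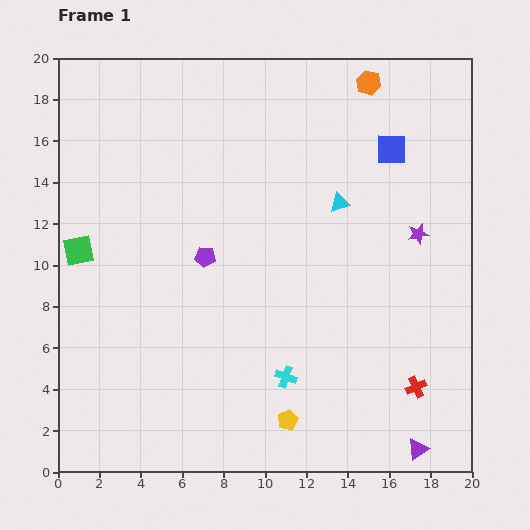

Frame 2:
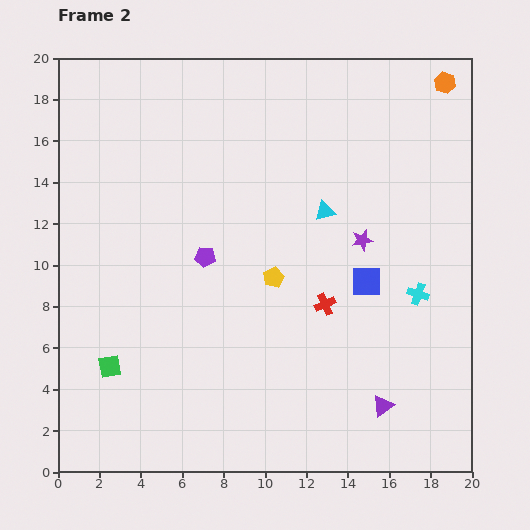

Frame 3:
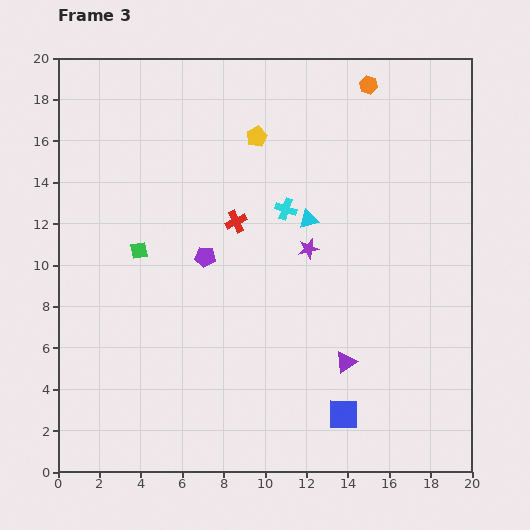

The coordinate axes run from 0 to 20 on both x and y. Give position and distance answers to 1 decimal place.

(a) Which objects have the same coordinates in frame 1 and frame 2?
the purple pentagon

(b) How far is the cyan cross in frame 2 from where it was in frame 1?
7.5

The cyan cross moved from (11.0, 4.6) to (17.4, 8.6), a distance of √(6.4² + 4.0²) ≈ 7.5.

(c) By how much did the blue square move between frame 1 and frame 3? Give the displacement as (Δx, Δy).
(-2.3, -12.8)

The blue square was at (16.1, 15.6) in frame 1 and (13.8, 2.8) in frame 3.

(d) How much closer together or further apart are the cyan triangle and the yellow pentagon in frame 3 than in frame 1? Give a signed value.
-6.1

Distance in frame 1: 10.8. Distance in frame 3: 4.7.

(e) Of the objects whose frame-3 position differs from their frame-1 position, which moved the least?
the orange hexagon

(moved 0.1)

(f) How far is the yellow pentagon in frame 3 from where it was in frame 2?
6.8

The yellow pentagon moved from (10.4, 9.4) to (9.6, 16.2), a distance of √(0.8² + 6.8²) ≈ 6.8.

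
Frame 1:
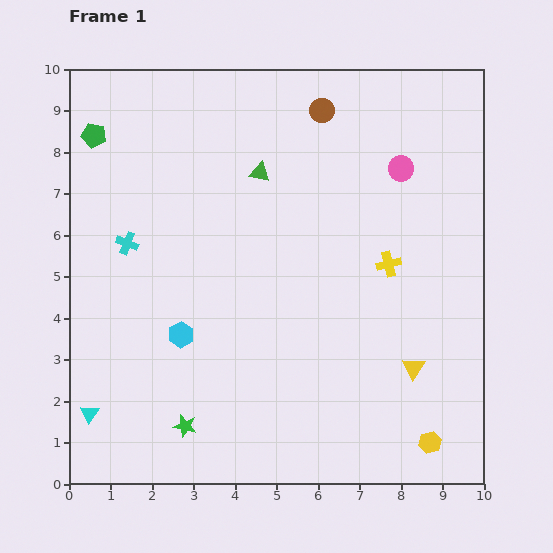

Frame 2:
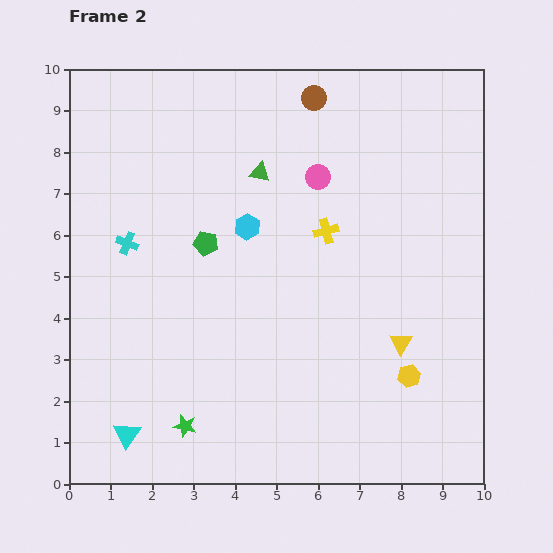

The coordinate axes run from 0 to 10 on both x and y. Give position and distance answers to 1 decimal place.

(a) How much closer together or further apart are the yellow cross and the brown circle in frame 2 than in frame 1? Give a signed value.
-0.8

Distance in frame 1: 4.0. Distance in frame 2: 3.2.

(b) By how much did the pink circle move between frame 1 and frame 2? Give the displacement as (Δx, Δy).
(-2.0, -0.2)

The pink circle was at (8.0, 7.6) in frame 1 and (6.0, 7.4) in frame 2.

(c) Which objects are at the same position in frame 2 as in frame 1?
the green triangle, the cyan cross, the green star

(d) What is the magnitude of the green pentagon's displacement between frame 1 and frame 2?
3.7

The green pentagon moved from (0.6, 8.4) to (3.3, 5.8), a distance of √(2.7² + 2.6²) ≈ 3.7.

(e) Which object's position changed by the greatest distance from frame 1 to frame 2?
the green pentagon

(moved 3.7; next 3.1)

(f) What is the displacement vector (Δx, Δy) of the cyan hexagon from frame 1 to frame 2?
(1.6, 2.6)

The cyan hexagon was at (2.7, 3.6) in frame 1 and (4.3, 6.2) in frame 2.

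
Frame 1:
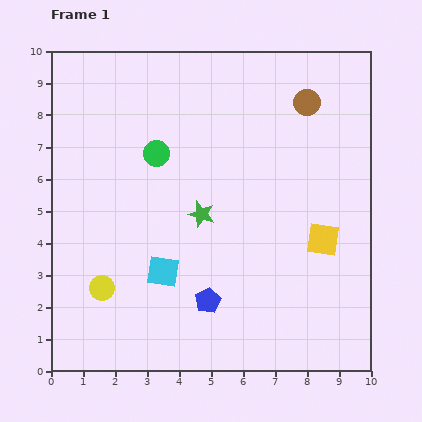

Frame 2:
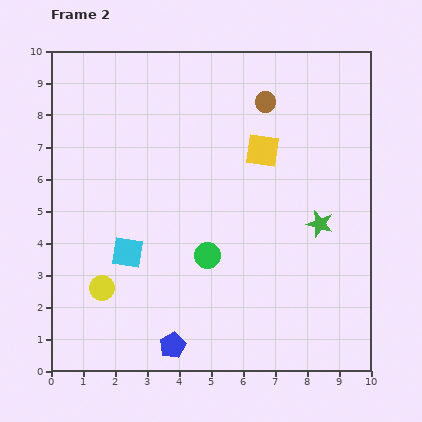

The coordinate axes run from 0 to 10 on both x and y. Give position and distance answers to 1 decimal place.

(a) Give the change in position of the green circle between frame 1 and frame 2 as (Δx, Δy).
(1.6, -3.2)

The green circle was at (3.3, 6.8) in frame 1 and (4.9, 3.6) in frame 2.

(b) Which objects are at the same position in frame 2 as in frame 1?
the yellow circle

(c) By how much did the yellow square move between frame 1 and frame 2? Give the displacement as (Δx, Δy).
(-1.9, 2.8)

The yellow square was at (8.5, 4.1) in frame 1 and (6.6, 6.9) in frame 2.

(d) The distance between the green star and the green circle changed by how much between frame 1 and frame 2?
+1.2

Distance in frame 1: 2.4. Distance in frame 2: 3.6.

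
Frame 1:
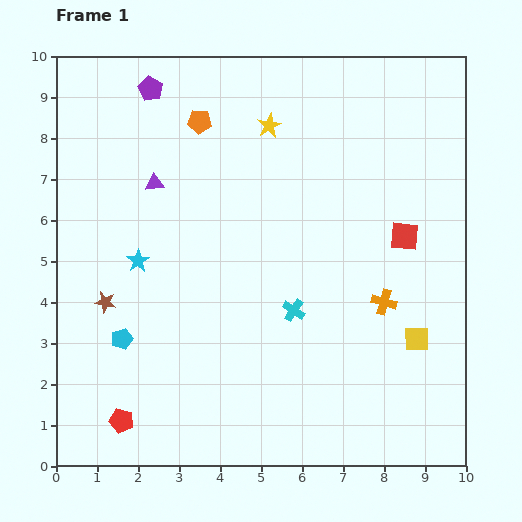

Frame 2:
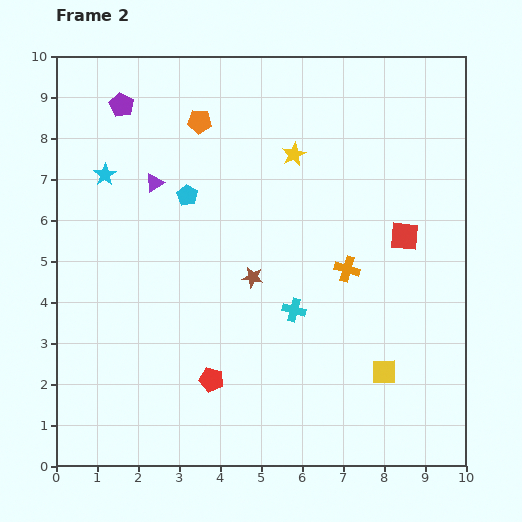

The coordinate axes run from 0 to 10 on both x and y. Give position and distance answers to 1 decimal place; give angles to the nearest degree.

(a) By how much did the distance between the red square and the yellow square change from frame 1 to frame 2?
+0.8

Distance in frame 1: 2.5. Distance in frame 2: 3.3.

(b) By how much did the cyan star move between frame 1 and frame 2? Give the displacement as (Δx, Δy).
(-0.8, 2.1)

The cyan star was at (2.0, 5.0) in frame 1 and (1.2, 7.1) in frame 2.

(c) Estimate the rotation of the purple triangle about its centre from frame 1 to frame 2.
28° counter-clockwise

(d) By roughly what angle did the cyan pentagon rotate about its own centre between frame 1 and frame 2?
23° counter-clockwise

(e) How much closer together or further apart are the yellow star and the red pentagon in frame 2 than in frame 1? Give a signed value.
-2.1

Distance in frame 1: 8.0. Distance in frame 2: 5.9.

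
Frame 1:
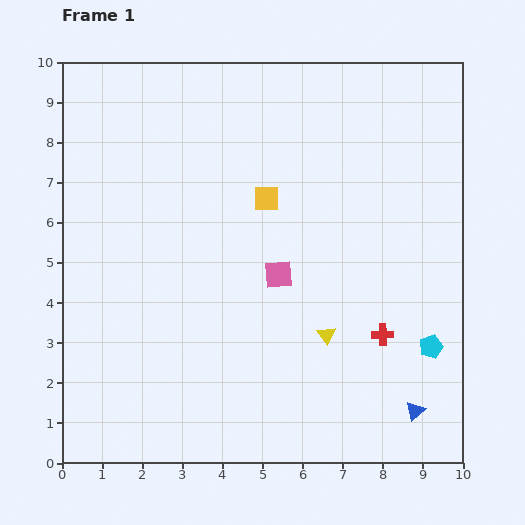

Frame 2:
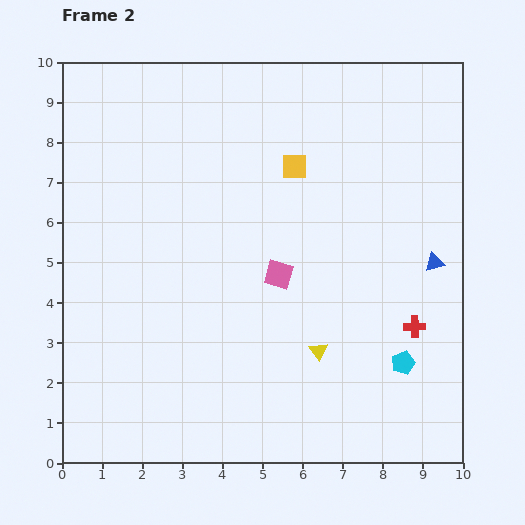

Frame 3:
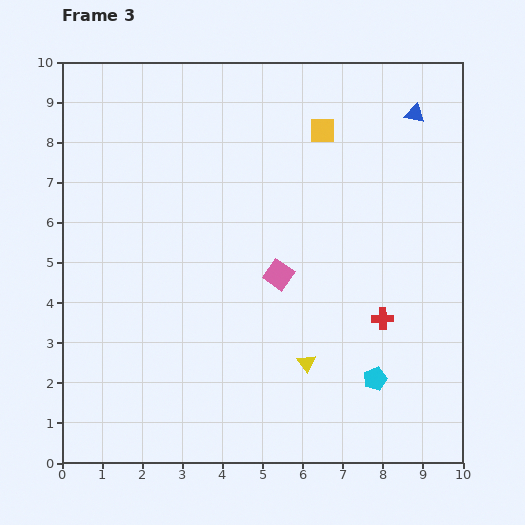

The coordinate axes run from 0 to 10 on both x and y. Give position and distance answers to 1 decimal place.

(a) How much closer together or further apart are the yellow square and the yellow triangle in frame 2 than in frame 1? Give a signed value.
+0.9

Distance in frame 1: 3.7. Distance in frame 2: 4.6.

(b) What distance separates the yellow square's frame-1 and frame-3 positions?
2.2

The yellow square moved from (5.1, 6.6) to (6.5, 8.3), a distance of √(1.4² + 1.7²) ≈ 2.2.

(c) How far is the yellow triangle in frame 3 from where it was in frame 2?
0.4

The yellow triangle moved from (6.4, 2.8) to (6.1, 2.5), a distance of √(0.3² + 0.3²) ≈ 0.4.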